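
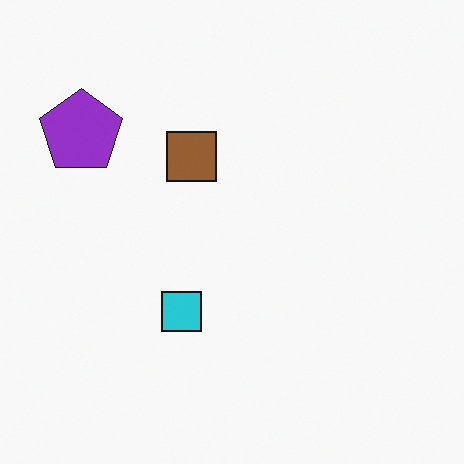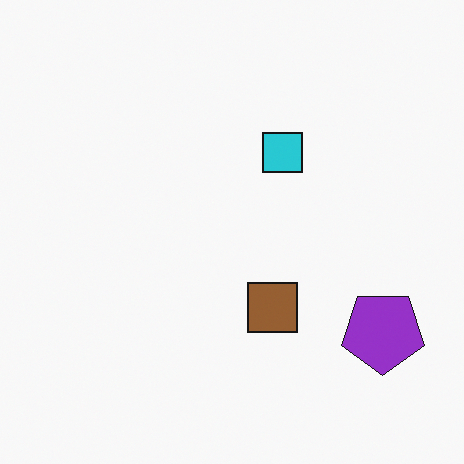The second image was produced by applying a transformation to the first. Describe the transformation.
This is the original image rotated 180°.

The purple pentagon sits in the top-left of the first image and the bottom-right of the second — consistent with a whole-image 180° rotation.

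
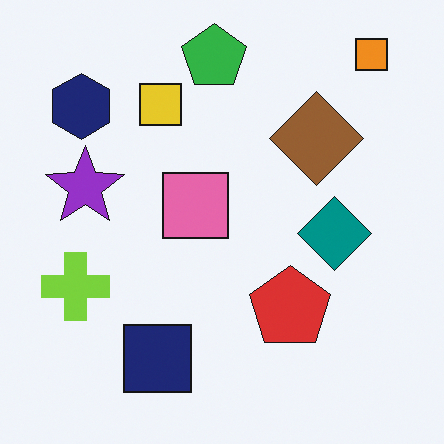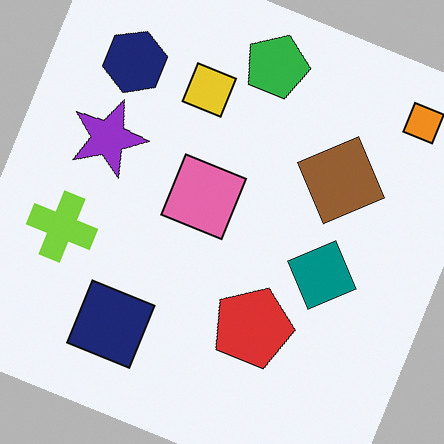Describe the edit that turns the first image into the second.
The image was rotated clockwise by a moderate amount.

Every shape is tilted by the same angle and the image corners show triangular fill wedges — a whole-image rotation by a non-right angle.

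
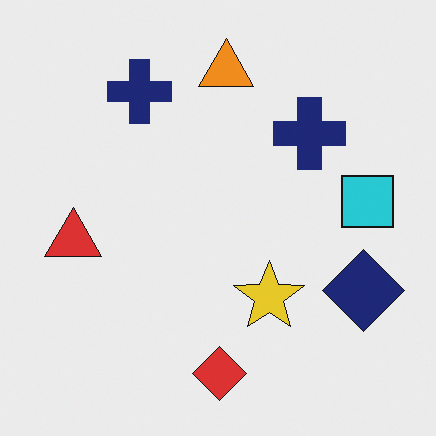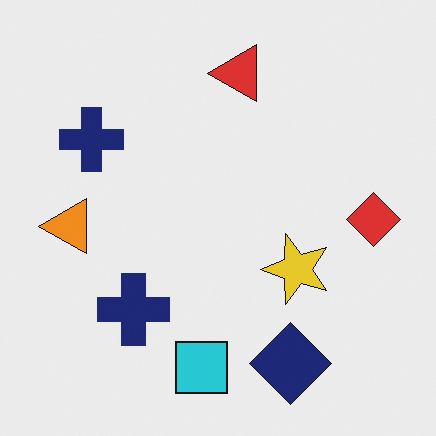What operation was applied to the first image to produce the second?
It was transposed (reflected across the top-left ↔ bottom-right diagonal).

Shapes have swapped their row and column positions — what was in the top-right is now in the bottom-left — a diagonal reflection.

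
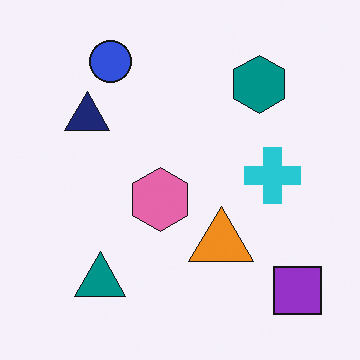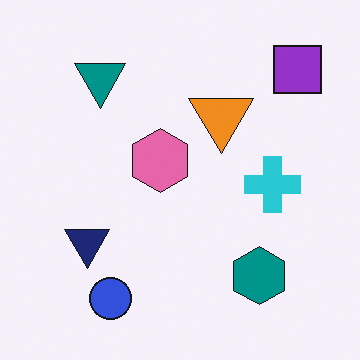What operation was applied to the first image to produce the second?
It was flipped vertically (top ↔ bottom).

The blue circle is in the top-left of the first image and the bottom-left of the second — shapes on opposite sides of the horizontal midline have swapped in a mirror flip.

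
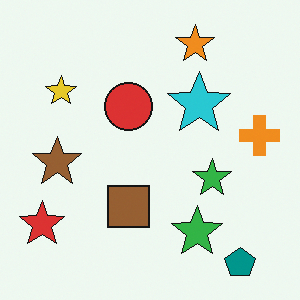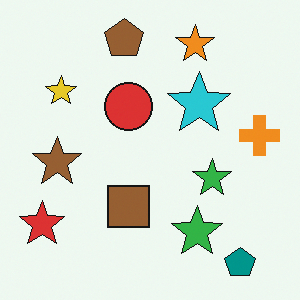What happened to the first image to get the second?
Overlaid with an additional brown pentagon.

A brown pentagon appears in the second image that is absent from the first.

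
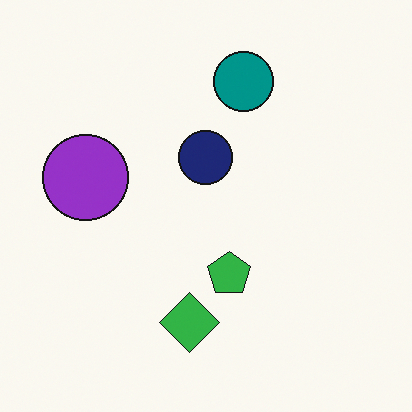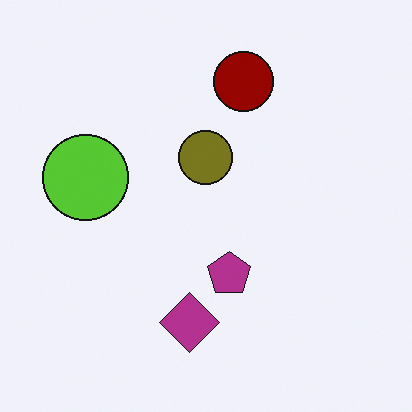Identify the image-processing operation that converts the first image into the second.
It was hue-shifted by a large amount.

Every shape's color has rotated by the same amount around the hue wheel — a uniform hue shift.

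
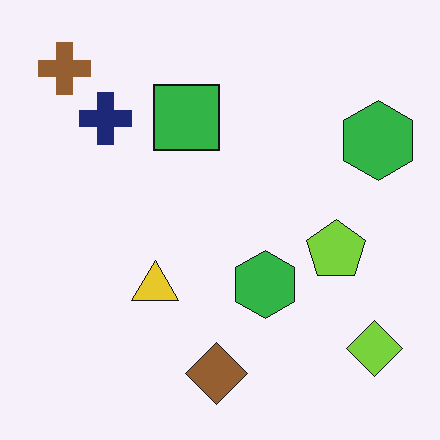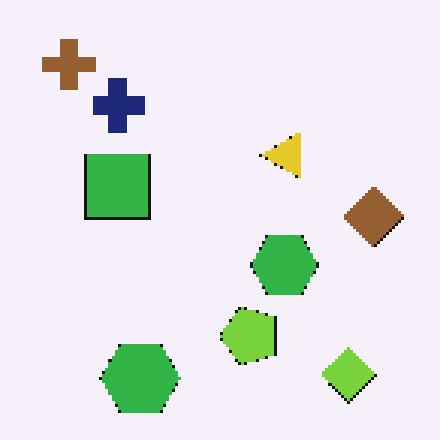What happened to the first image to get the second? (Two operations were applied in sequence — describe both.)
The second image is the first transposed (reflected across the top-left ↔ bottom-right diagonal), then lightly pixelated (a mild mosaic effect).

Shapes have swapped their row and column positions — what was in the top-right is now in the bottom-left — a diagonal reflection. Shapes are reduced to large square blocks; fine edges and outlines are lost — a downscale-then-upscale (mosaic) effect.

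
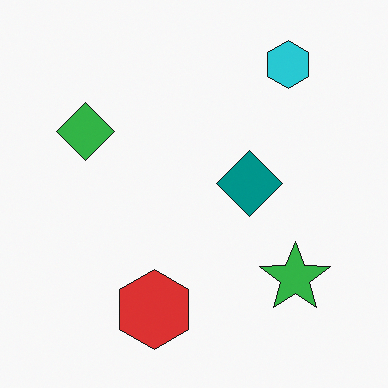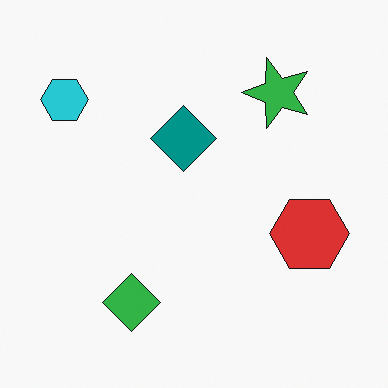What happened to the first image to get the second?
The image was rotated 90° counter-clockwise.

The cyan hexagon sits in the top-right of the first image and the top-left of the second — consistent with a whole-image 90° counter-clockwise rotation.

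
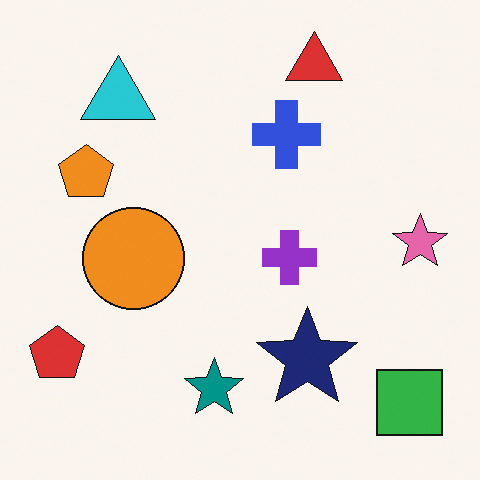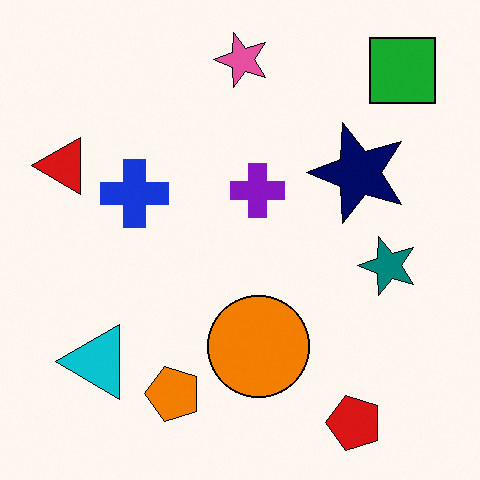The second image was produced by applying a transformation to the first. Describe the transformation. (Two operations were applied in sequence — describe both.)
The image was rotated 90° counter-clockwise, then given slightly increased contrast.

The green square sits in the bottom-right of the first image and the top-right of the second — consistent with a whole-image 90° counter-clockwise rotation. Tones are pushed away from mid-grey across the whole image — a global contrast change.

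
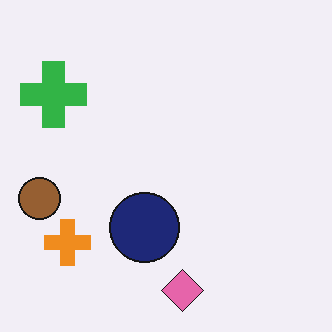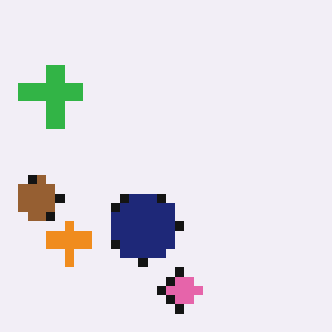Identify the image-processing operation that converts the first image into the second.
Heavily pixelated into large blocks.

Shapes are reduced to large square blocks; fine edges and outlines are lost — a downscale-then-upscale (mosaic) effect.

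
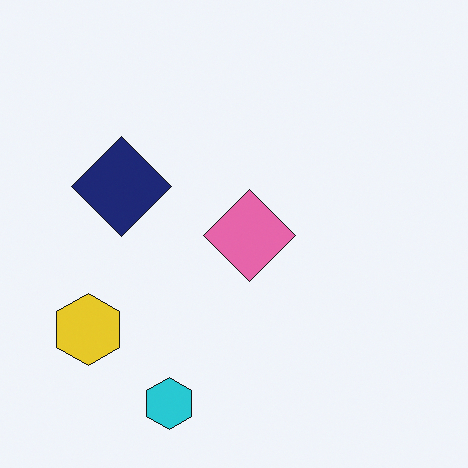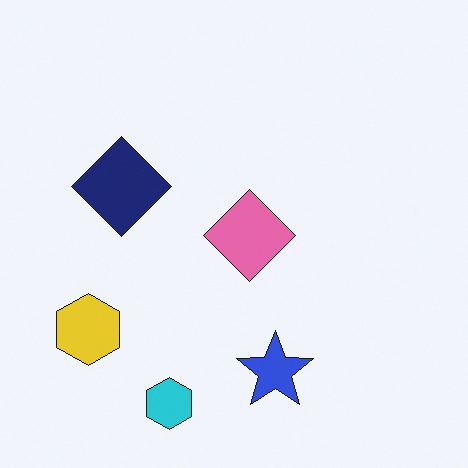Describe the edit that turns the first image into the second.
Overlaid with an additional blue star.

A blue star appears in the second image that is absent from the first.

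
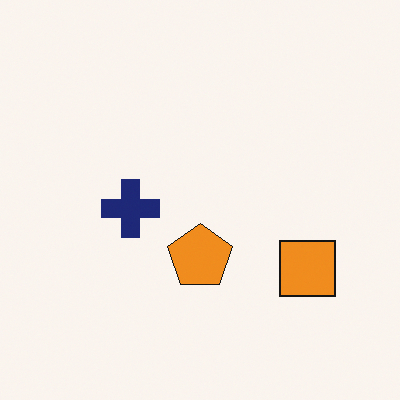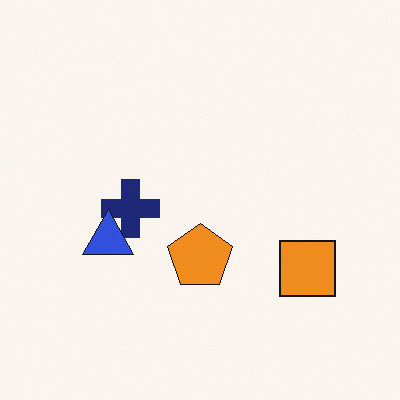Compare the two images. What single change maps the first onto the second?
The transformation is: overlaid with an additional blue triangle.

A blue triangle appears in the second image that is absent from the first.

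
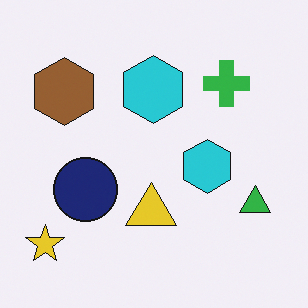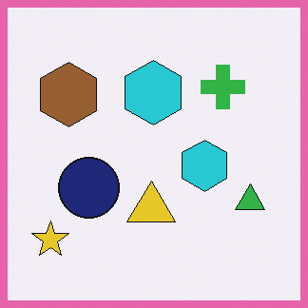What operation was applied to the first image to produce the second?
The transformation is: framed with a pink border.

A solid pink frame runs around the edge of the second image, with the content slightly shrunk inside it.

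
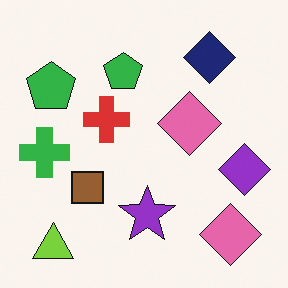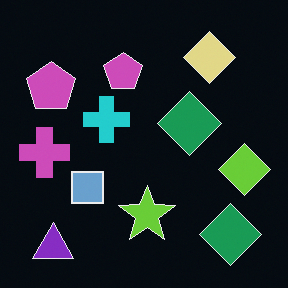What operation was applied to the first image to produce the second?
The second image is the first color-inverted (negative).

The light background has become dark and every shape's color is its complement — a photographic negative.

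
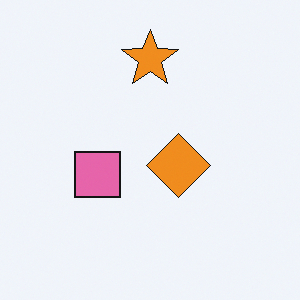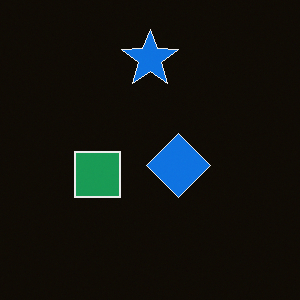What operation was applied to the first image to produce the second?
The transformation is: color-inverted (negative).

The light background has become dark and every shape's color is its complement — a photographic negative.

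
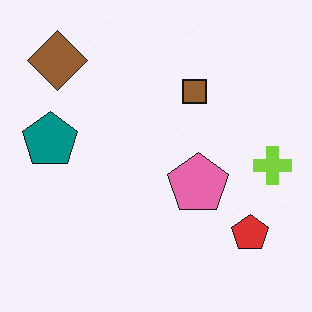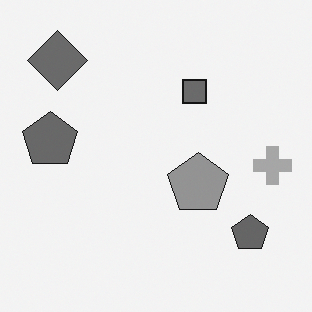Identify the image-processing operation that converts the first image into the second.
This is the original image converted to grayscale.

All color is removed — every shape is now a shade of grey.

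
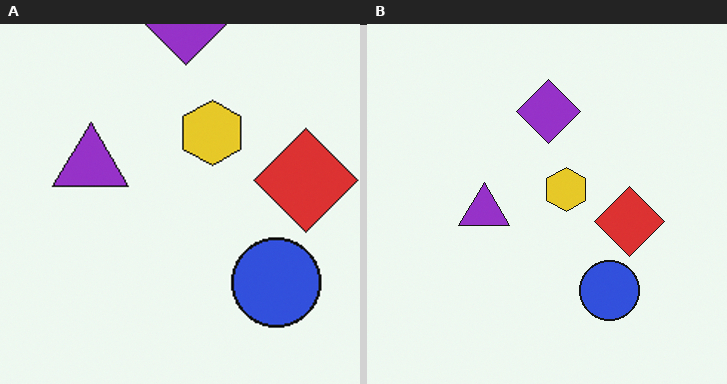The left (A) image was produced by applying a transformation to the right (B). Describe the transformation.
It was cropped slightly and scaled back up.

The visible shapes are larger and the field of view is narrower; shapes near the original edges may be partly or wholly outside the frame — a crop-and-rescale.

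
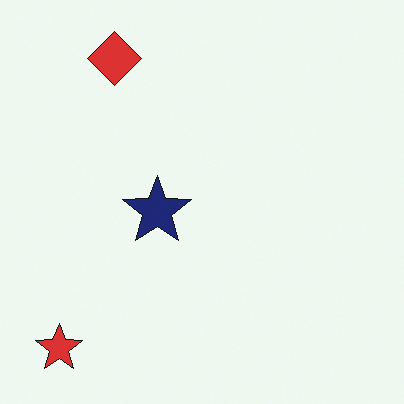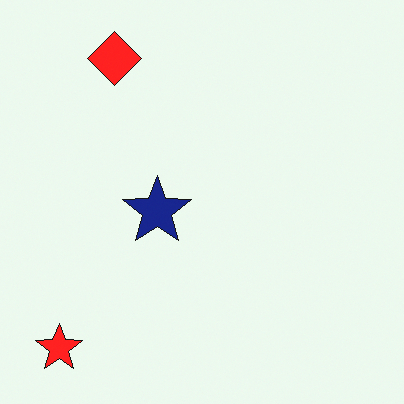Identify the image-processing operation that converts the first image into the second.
It was slightly oversaturated.

All colors are more vivid — a global saturation change.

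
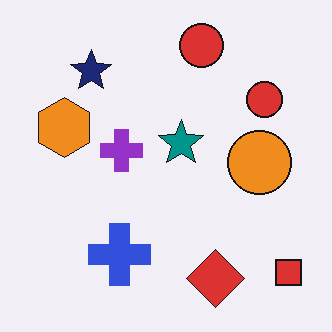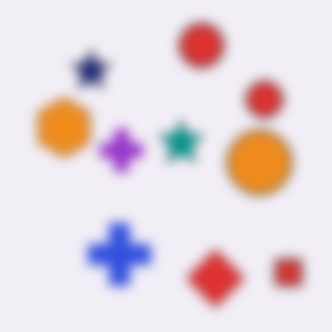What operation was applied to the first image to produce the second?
It was strongly gaussian-blurred.

Shape edges and outlines are uniformly softened across the whole image.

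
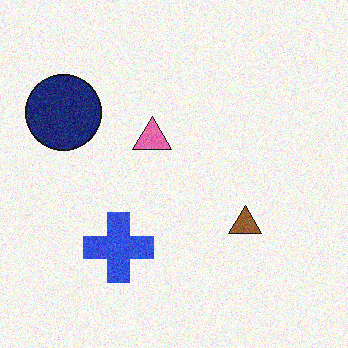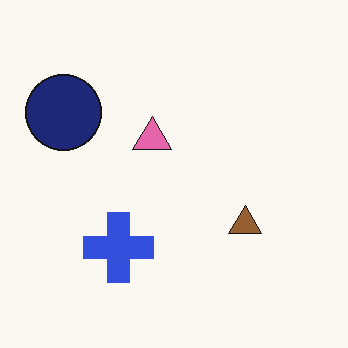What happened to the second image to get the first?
The first image is the second degraded with visible gaussian noise.

Random speckle covers the whole image, including the flat background.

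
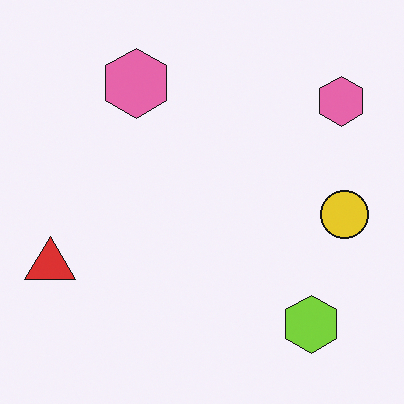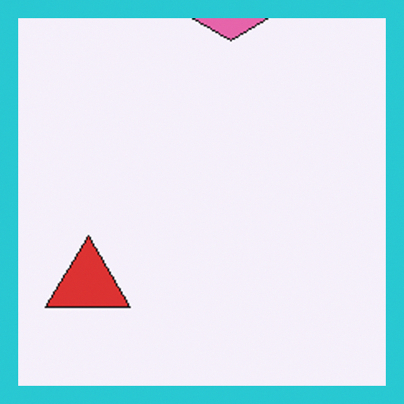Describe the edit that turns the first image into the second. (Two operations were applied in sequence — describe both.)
The second image is the first cropped tightly and scaled back up, then framed with a cyan border.

The visible shapes are larger and the field of view is narrower; shapes near the original edges may be partly or wholly outside the frame — a crop-and-rescale. A solid cyan frame runs around the edge of the second image, with the content slightly shrunk inside it.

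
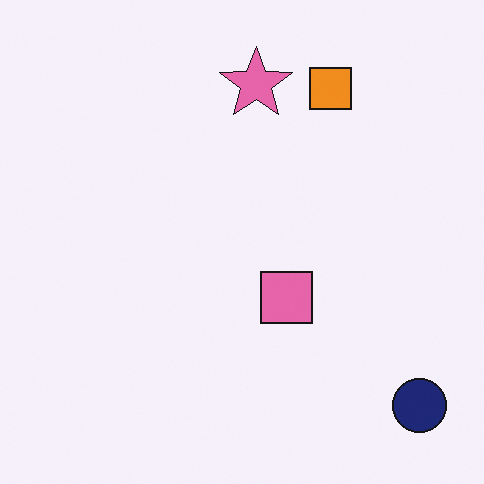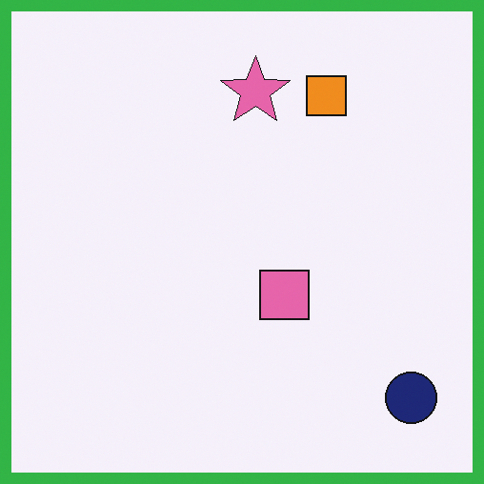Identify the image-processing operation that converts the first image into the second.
This is the original image framed with a green border.

A solid green frame runs around the edge of the second image, with the content slightly shrunk inside it.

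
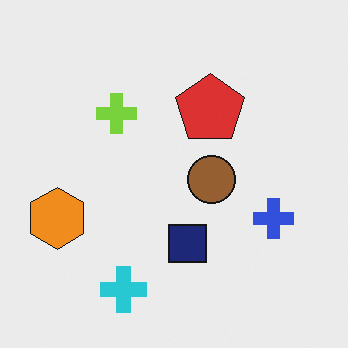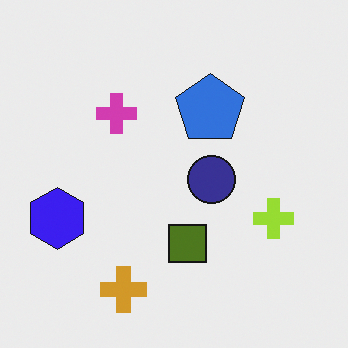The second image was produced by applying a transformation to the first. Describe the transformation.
The second image is the first hue-shifted by a large amount.

Every shape's color has rotated by the same amount around the hue wheel — a uniform hue shift.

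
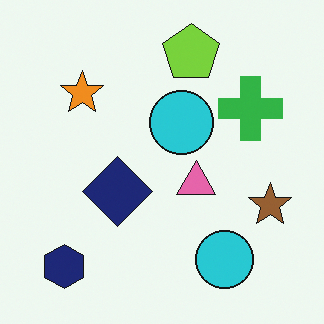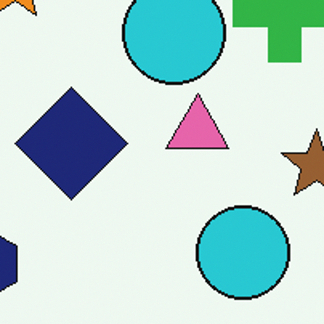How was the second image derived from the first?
This is the original image cropped to a modestly smaller region and rescaled.

The visible shapes are larger and the field of view is narrower; shapes near the original edges may be partly or wholly outside the frame — a crop-and-rescale.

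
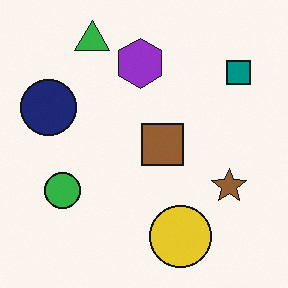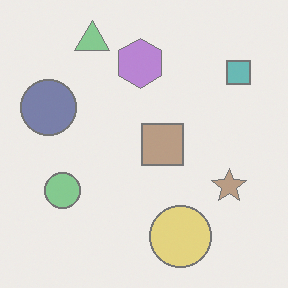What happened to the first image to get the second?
This is the original image given much lower contrast.

Tones are pushed toward mid-grey across the whole image — a global contrast change.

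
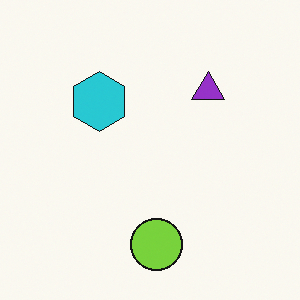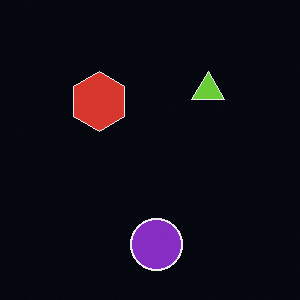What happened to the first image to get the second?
The image was color-inverted (negative).

The light background has become dark and every shape's color is its complement — a photographic negative.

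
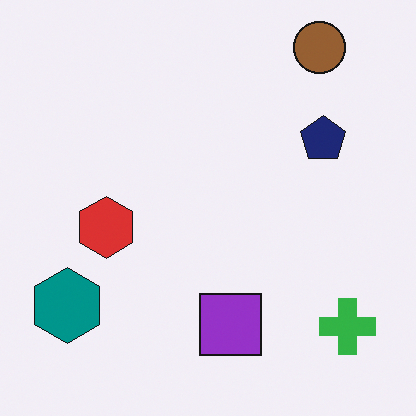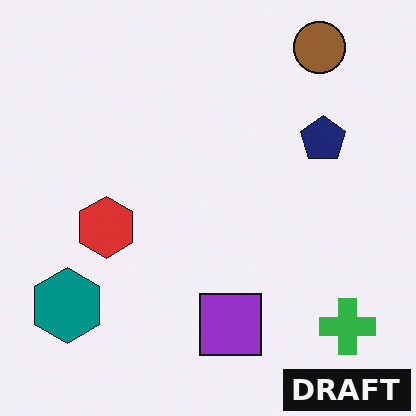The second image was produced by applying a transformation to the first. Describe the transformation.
The image was watermarked with the text "DRAFT" in the lower-right corner.

A dark label reading "DRAFT" appears in the lower-right corner.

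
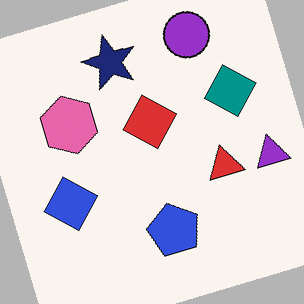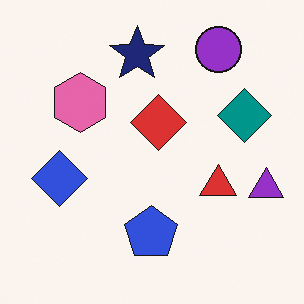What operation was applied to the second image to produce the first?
Rotated counter-clockwise by a clearly visible amount.

Every shape is tilted by the same angle and the image corners show triangular fill wedges — a whole-image rotation by a non-right angle.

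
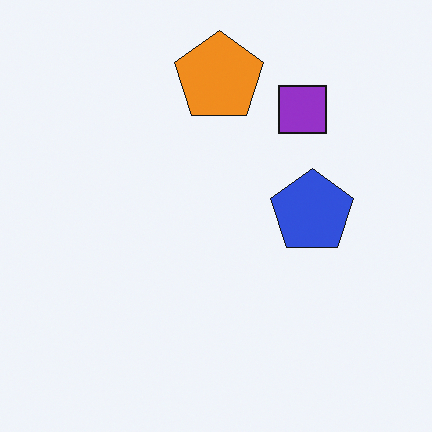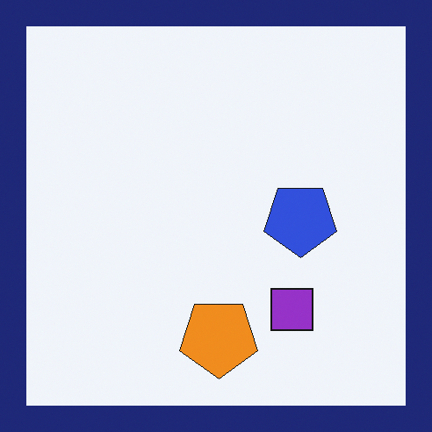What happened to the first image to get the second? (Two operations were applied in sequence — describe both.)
The image was flipped vertically (top ↔ bottom), then framed with a navy border.

The orange pentagon is in the top of the first image and the bottom of the second — shapes on opposite sides of the horizontal midline have swapped in a mirror flip. A solid navy frame runs around the edge of the second image, with the content slightly shrunk inside it.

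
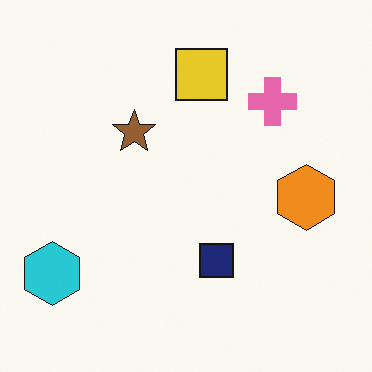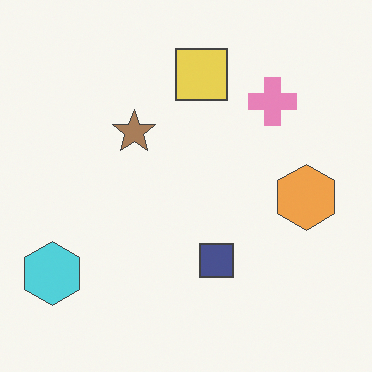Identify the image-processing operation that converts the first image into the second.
It was given slightly reduced contrast.

Tones are pushed toward mid-grey across the whole image — a global contrast change.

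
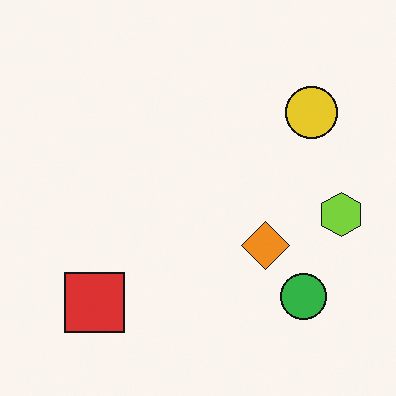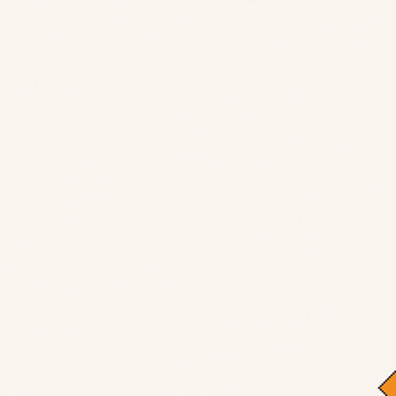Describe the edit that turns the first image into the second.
The second image is the first cropped to a noticeably smaller region and rescaled.

The visible shapes are larger and the field of view is narrower; shapes near the original edges may be partly or wholly outside the frame — a crop-and-rescale.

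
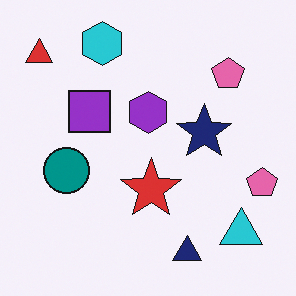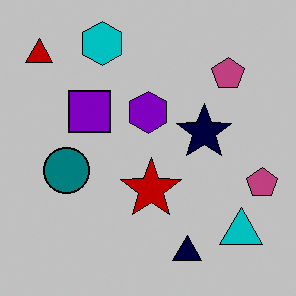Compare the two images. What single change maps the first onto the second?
The second image is the first heavily posterized to just a handful of flat colors.

Each flat color has snapped to a coarser quantized level — most visibly, the near-white background has dropped to a flat grey.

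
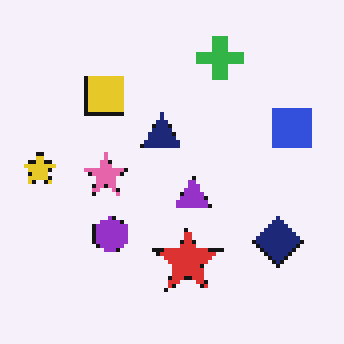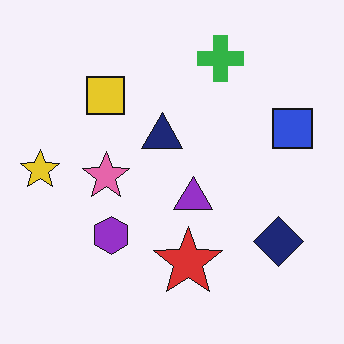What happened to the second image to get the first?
The image was lightly pixelated (a mild mosaic effect).

Shapes are reduced to large square blocks; fine edges and outlines are lost — a downscale-then-upscale (mosaic) effect.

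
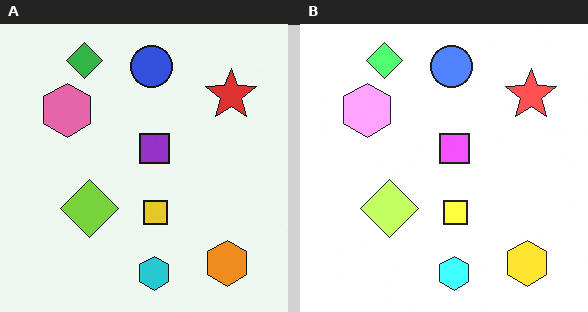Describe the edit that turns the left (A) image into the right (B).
This is the original image substantially brightened.

Every pixel — background and shapes alike — is uniformly brightened.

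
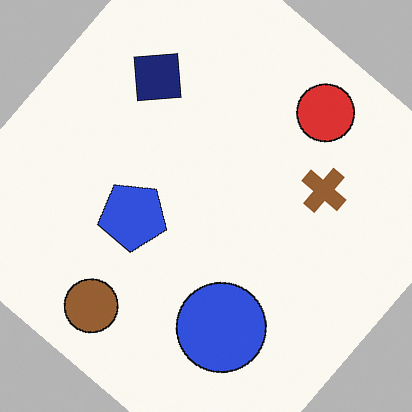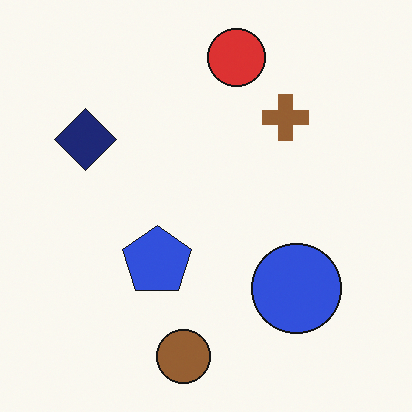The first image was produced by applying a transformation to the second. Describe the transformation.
This is the original image rotated clockwise by a large amount — several tens of degrees.

Every shape is tilted by the same angle and the image corners show triangular fill wedges — a whole-image rotation by a non-right angle.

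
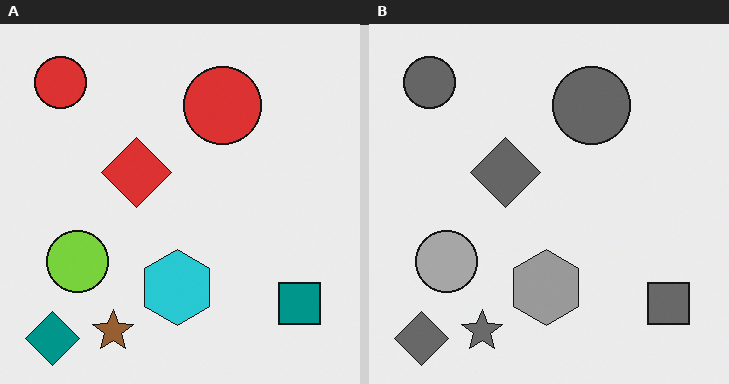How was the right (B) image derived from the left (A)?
The image was converted to grayscale.

All color is removed — every shape is now a shade of grey.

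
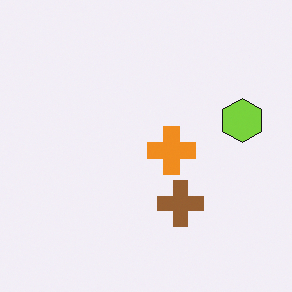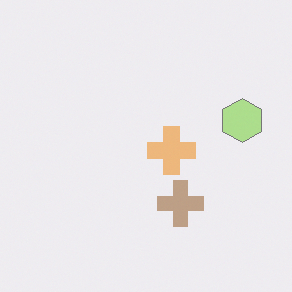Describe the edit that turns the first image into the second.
The image was washed out (contrast reduced).

Tones are pushed toward mid-grey across the whole image — a global contrast change.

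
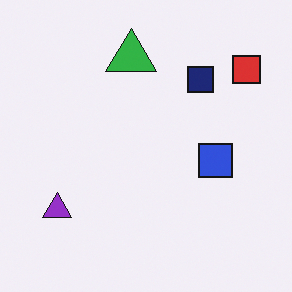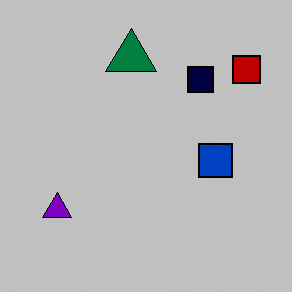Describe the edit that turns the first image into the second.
This is the original image heavily posterized to just a handful of flat colors.

Each flat color has snapped to a coarser quantized level — most visibly, the near-white background has dropped to a flat grey.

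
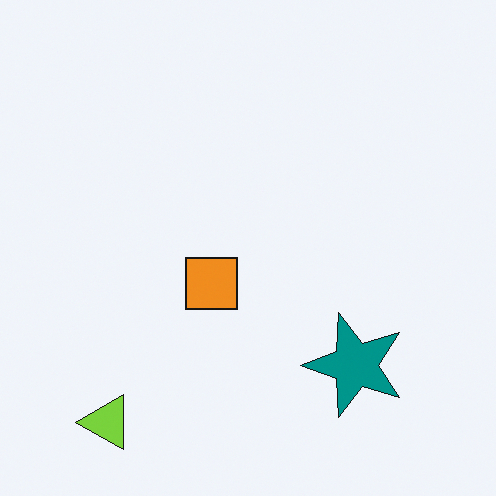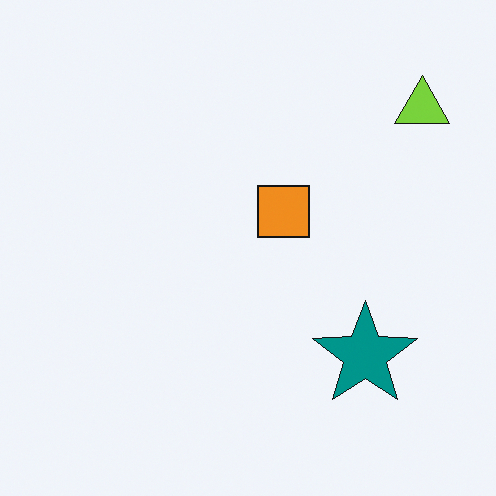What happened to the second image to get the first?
The first image is the second transposed (reflected across the top-left ↔ bottom-right diagonal).

Shapes have swapped their row and column positions — what was in the top-right is now in the bottom-left — a diagonal reflection.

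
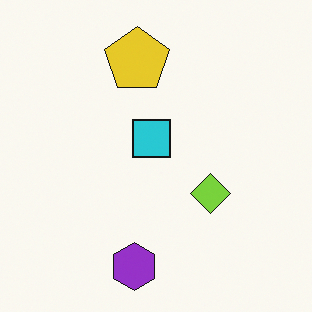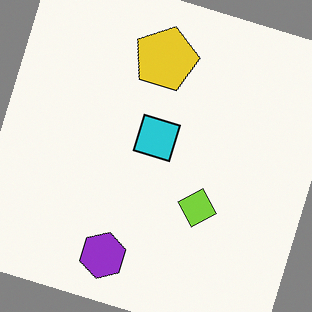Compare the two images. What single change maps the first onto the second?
This is the original image rotated clockwise by a clearly visible amount.

Every shape is tilted by the same angle and the image corners show triangular fill wedges — a whole-image rotation by a non-right angle.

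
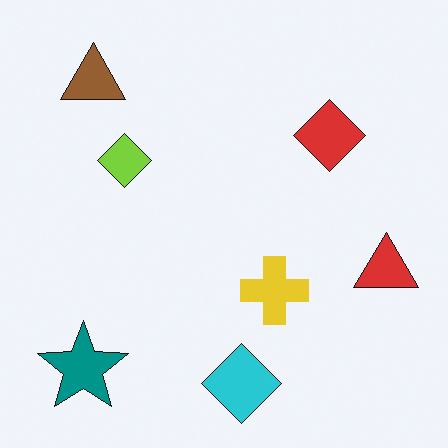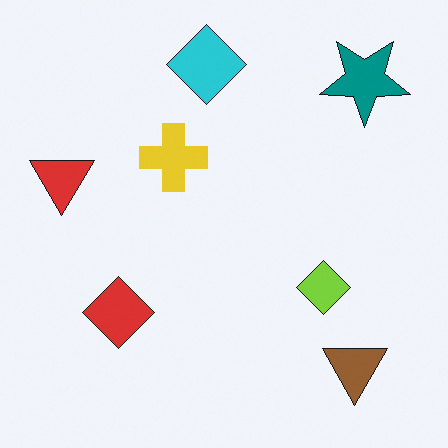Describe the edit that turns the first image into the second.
The image was rotated 180°.

The teal star sits in the bottom-left of the first image and the top-right of the second — consistent with a whole-image 180° rotation.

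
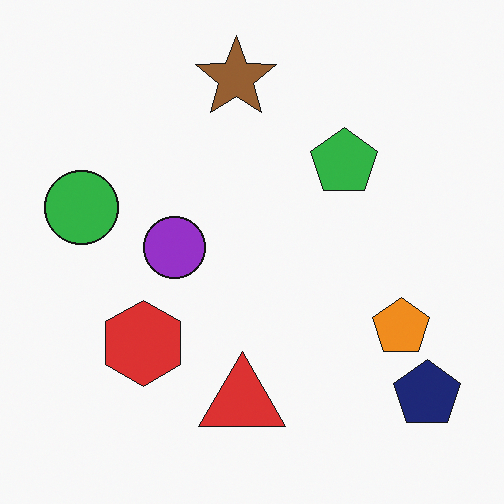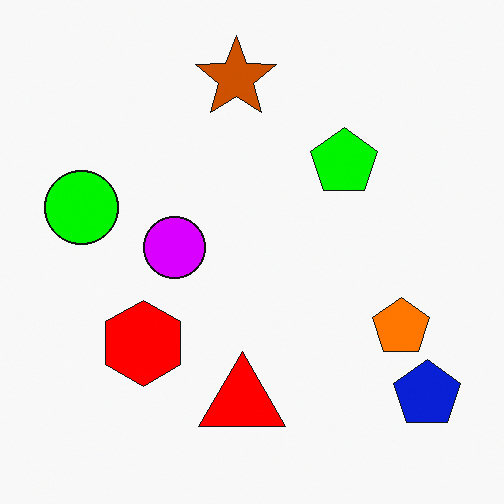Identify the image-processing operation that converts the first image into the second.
The second image is the first heavily oversaturated.

All colors are more vivid — a global saturation change.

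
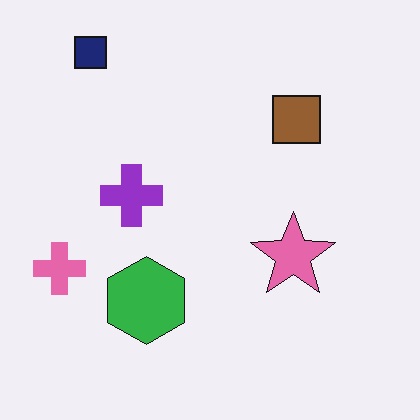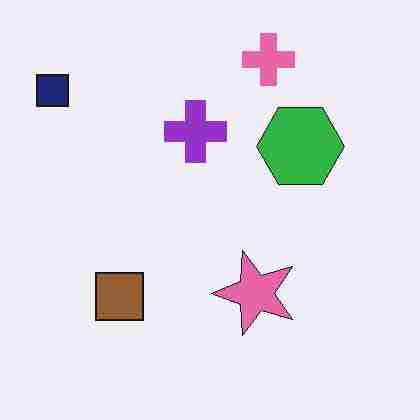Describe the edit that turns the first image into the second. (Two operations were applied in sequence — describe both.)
This is the original image heavily JPEG-compressed with obvious blocking artifacts, then transposed (reflected across the top-left ↔ bottom-right diagonal).

Blocky 8×8 compression artifacts appear around shape edges and the flat background shows ringing — characteristic JPEG degradation. Shapes have swapped their row and column positions — what was in the top-right is now in the bottom-left — a diagonal reflection.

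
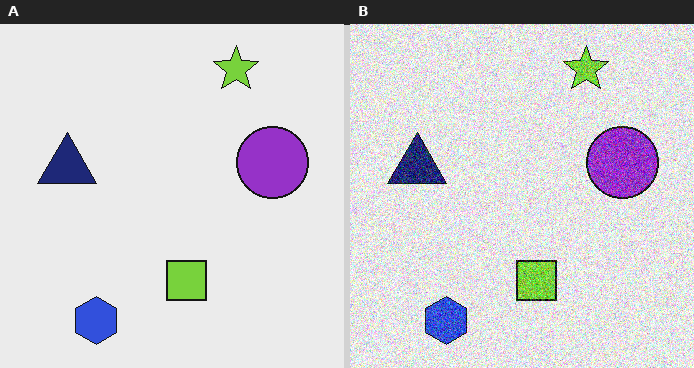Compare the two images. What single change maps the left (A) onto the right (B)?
The image was degraded with a thick layer of grain.

Random speckle covers the whole image, including the flat background.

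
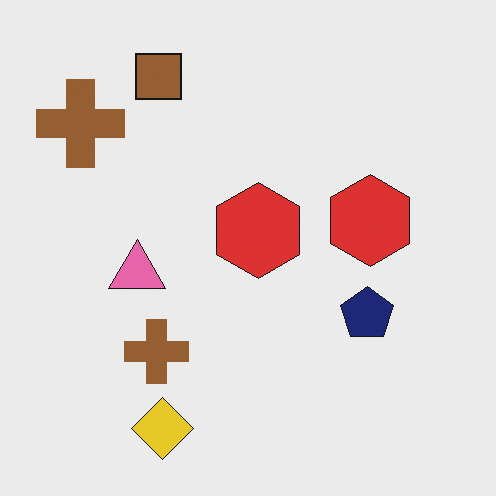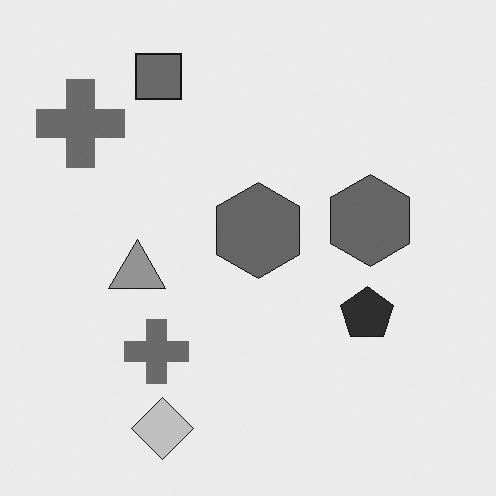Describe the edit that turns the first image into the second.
The second image is the first converted to grayscale.

All color is removed — every shape is now a shade of grey.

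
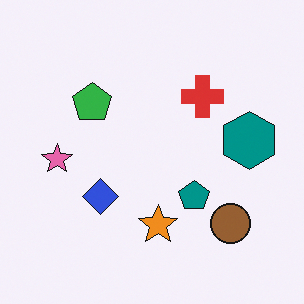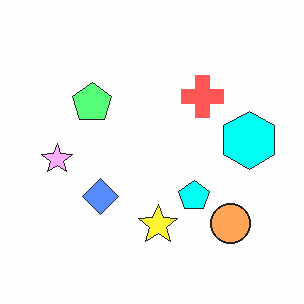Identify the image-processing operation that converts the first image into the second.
The transformation is: brightened a lot.

Every pixel — background and shapes alike — is uniformly brightened.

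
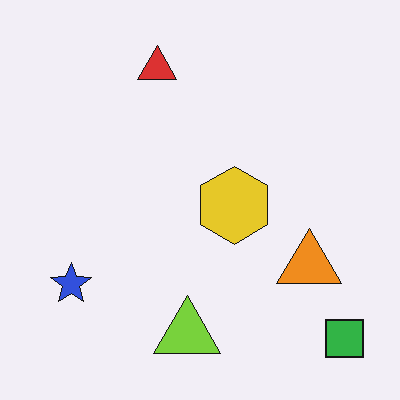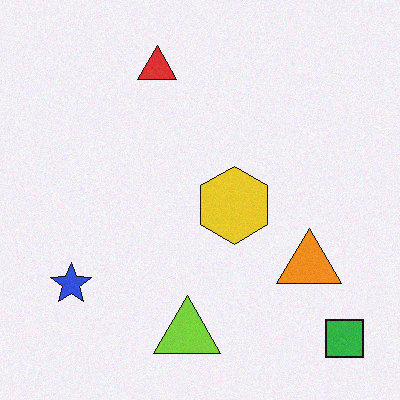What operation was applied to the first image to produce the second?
It was degraded with subtle gaussian noise.

Random speckle covers the whole image, including the flat background.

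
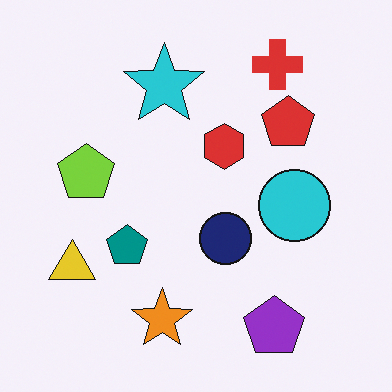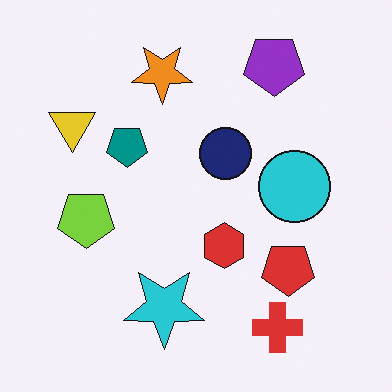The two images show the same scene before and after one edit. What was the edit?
The transformation is: flipped vertically (top ↔ bottom).

The red cross is in the top-right of the first image and the bottom-right of the second — shapes on opposite sides of the horizontal midline have swapped in a mirror flip.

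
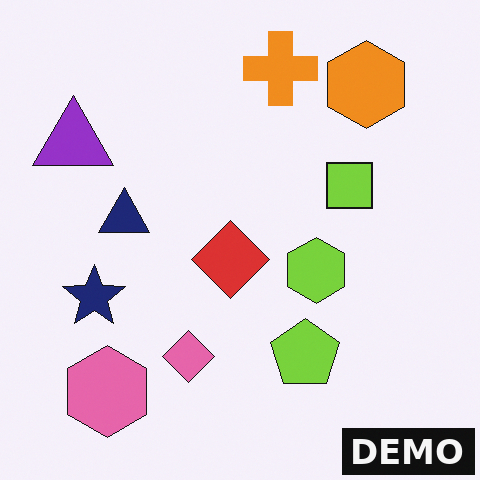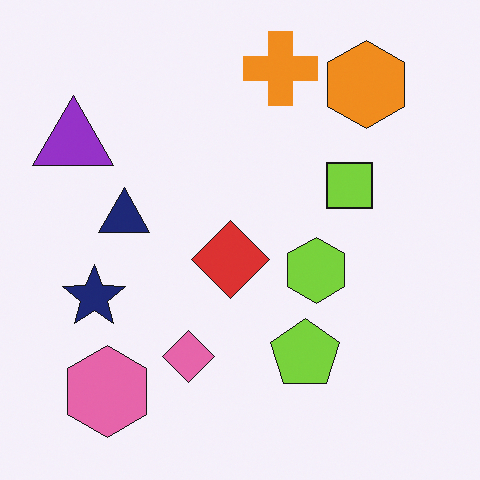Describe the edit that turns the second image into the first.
Watermarked with the text "DEMO" in the lower-right corner.

A dark label reading "DEMO" appears in the lower-right corner.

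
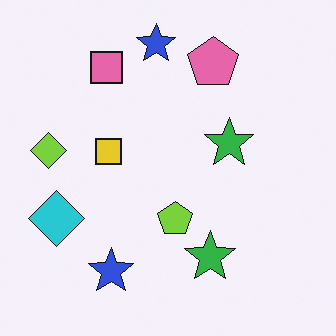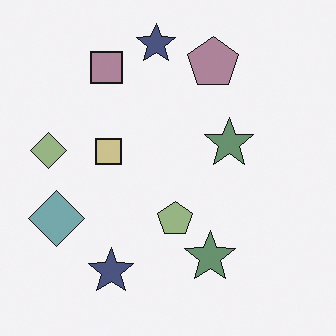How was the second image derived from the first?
This is the original image heavily desaturated.

All colors are more muted and greyish — a global saturation change.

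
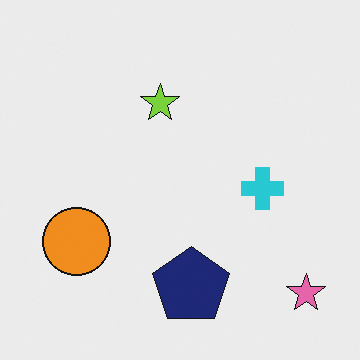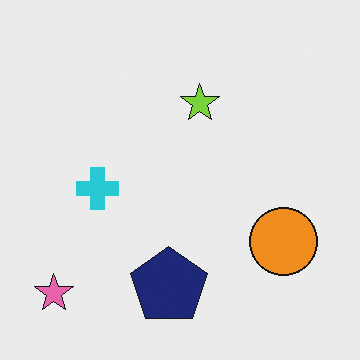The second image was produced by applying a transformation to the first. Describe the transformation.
It was flipped horizontally (left ↔ right).

The pink star is in the bottom-right of the first image and the bottom-left of the second — shapes on opposite sides of the vertical midline have swapped in a mirror flip.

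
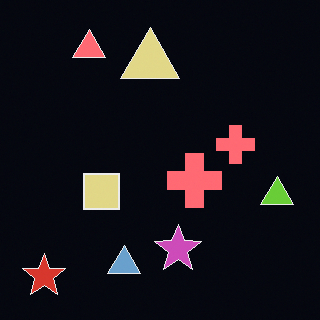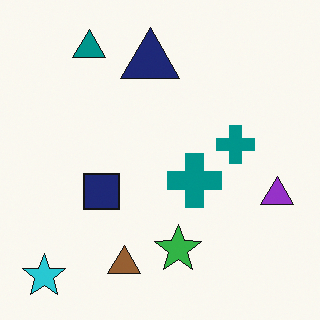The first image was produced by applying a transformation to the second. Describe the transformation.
The image was color-inverted (negative).

The light background has become dark and every shape's color is its complement — a photographic negative.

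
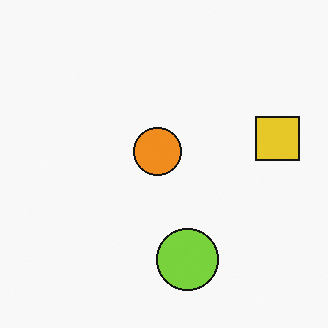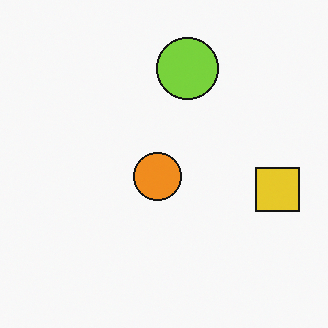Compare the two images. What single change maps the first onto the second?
This is the original image flipped vertically (top ↔ bottom).

The lime circle is in the bottom of the first image and the top of the second — shapes on opposite sides of the horizontal midline have swapped in a mirror flip.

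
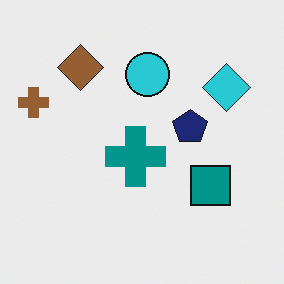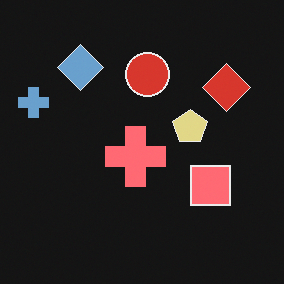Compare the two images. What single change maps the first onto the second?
The image was color-inverted (negative).

The light background has become dark and every shape's color is its complement — a photographic negative.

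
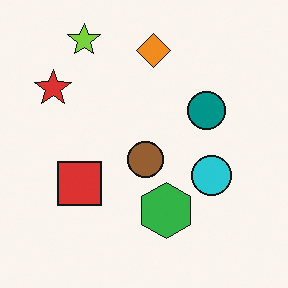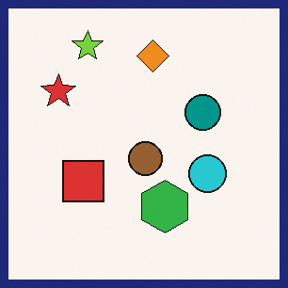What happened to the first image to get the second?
Framed with a navy border.

A solid navy frame runs around the edge of the second image, with the content slightly shrunk inside it.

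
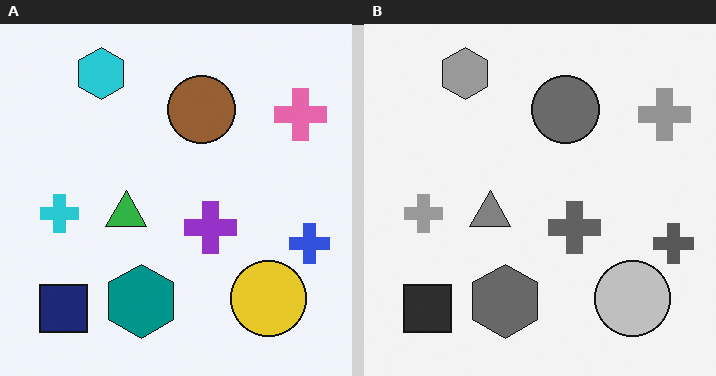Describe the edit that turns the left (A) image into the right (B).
Converted to grayscale.

All color is removed — every shape is now a shade of grey.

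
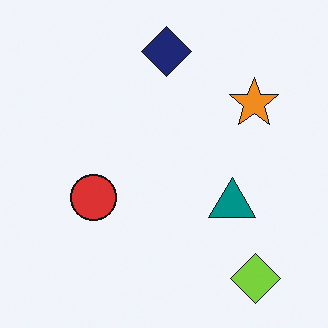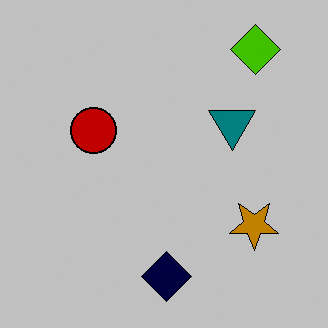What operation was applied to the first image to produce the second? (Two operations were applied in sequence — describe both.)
It was flipped vertically (top ↔ bottom), then heavily posterized to just a handful of flat colors.

The lime diamond is in the bottom-right of the first image and the top-right of the second — shapes on opposite sides of the horizontal midline have swapped in a mirror flip. Each flat color has snapped to a coarser quantized level — most visibly, the near-white background has dropped to a flat grey.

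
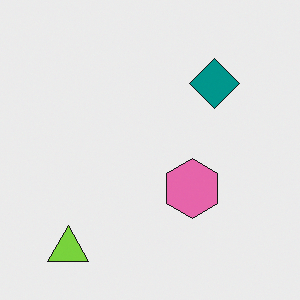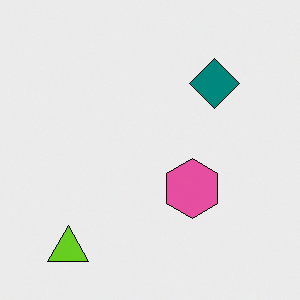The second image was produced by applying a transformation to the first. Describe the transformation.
This is the original image given slightly increased contrast.

Tones are pushed away from mid-grey across the whole image — a global contrast change.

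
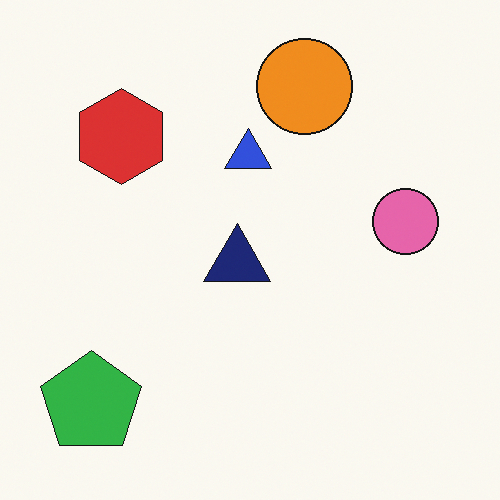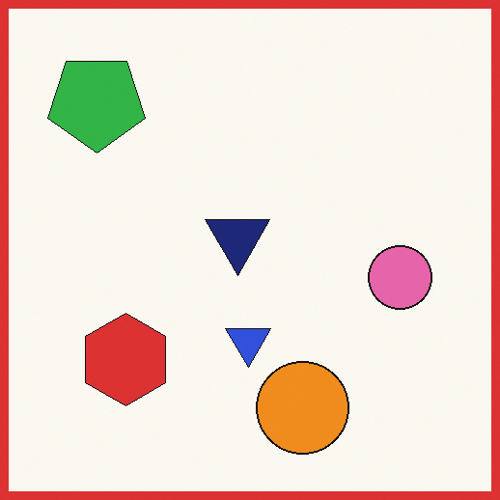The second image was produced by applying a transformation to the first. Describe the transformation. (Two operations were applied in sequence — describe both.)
This is the original image flipped vertically (top ↔ bottom), then framed with a red border.

The orange circle is in the top of the first image and the bottom of the second — shapes on opposite sides of the horizontal midline have swapped in a mirror flip. A solid red frame runs around the edge of the second image, with the content slightly shrunk inside it.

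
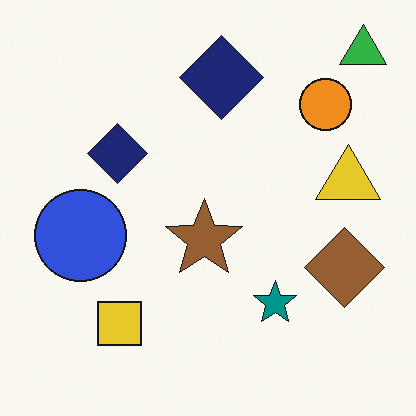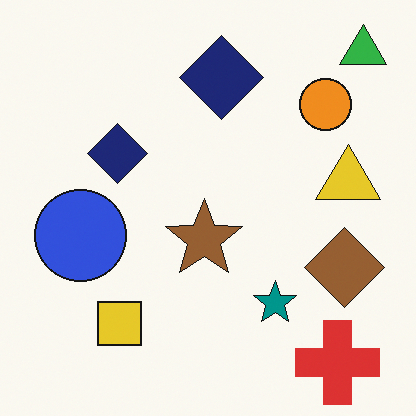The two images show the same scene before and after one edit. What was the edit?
It was overlaid with an additional red cross.

A red cross appears in the second image that is absent from the first.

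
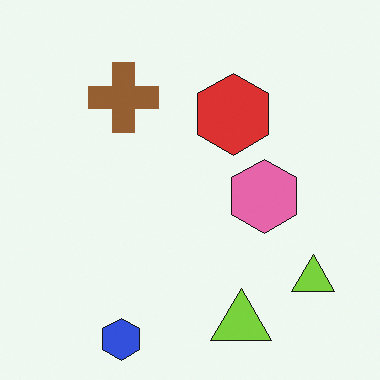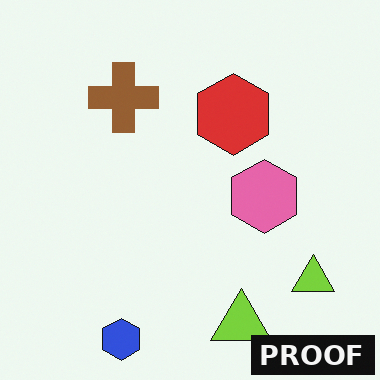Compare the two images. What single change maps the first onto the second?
The second image is the first watermarked with the text "PROOF" in the lower-right corner.

A dark label reading "PROOF" appears in the lower-right corner.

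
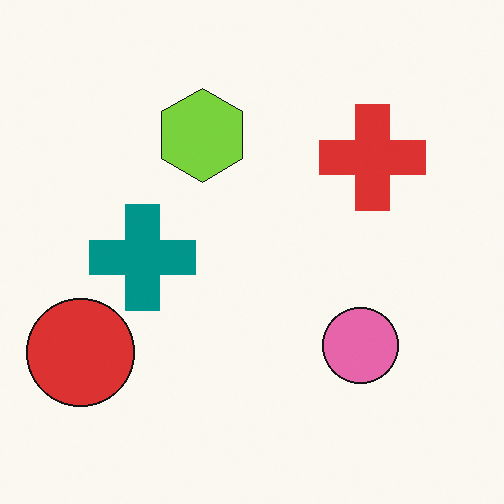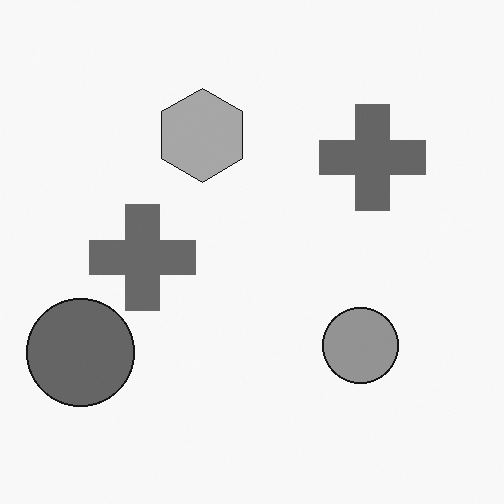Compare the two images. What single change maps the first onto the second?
The image was converted to grayscale.

All color is removed — every shape is now a shade of grey.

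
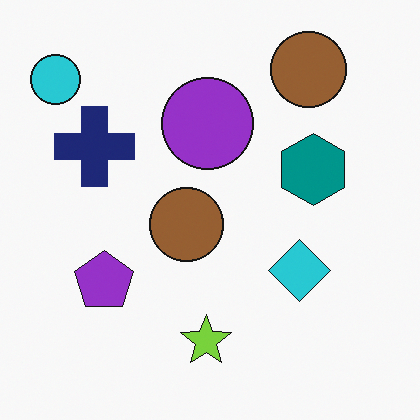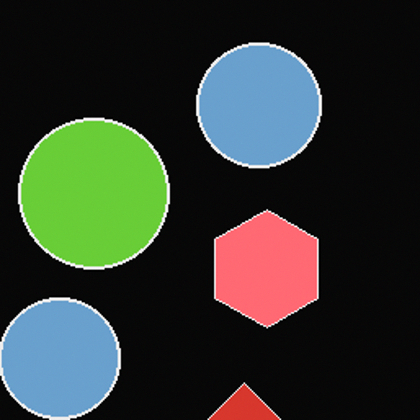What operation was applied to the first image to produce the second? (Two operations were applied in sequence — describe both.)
The second image is the first cropped to a noticeably smaller region and rescaled, then color-inverted (negative).

The visible shapes are larger and the field of view is narrower; shapes near the original edges may be partly or wholly outside the frame — a crop-and-rescale. The light background has become dark and every shape's color is its complement — a photographic negative.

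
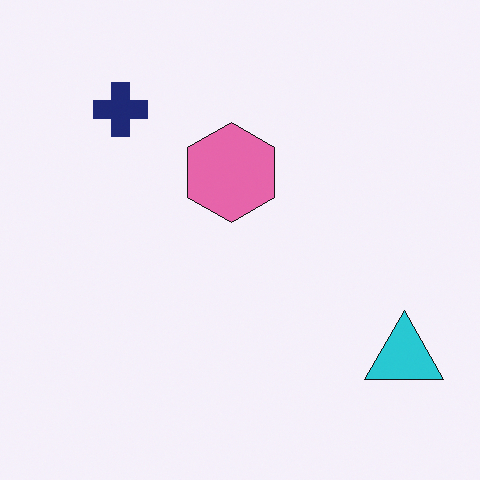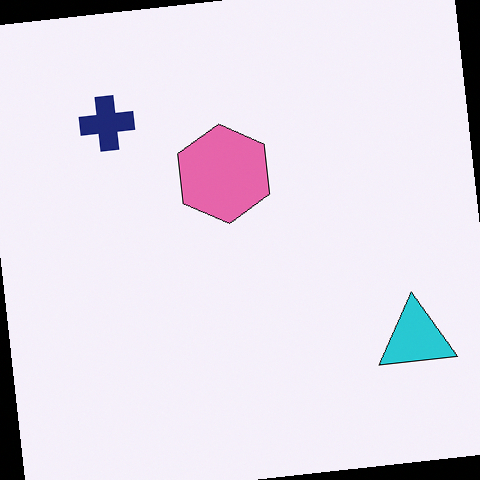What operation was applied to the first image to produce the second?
The transformation is: rotated counter-clockwise by a slight angle.

Every shape is tilted by the same angle and the image corners show triangular fill wedges — a whole-image rotation by a non-right angle.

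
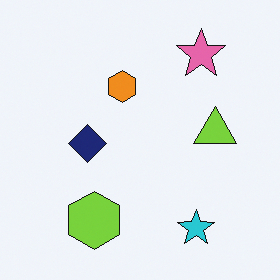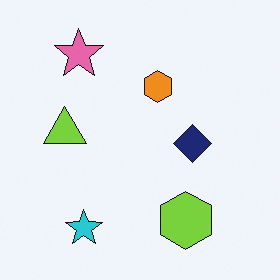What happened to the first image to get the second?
This is the original image flipped horizontally (left ↔ right).

The lime triangle is in the right of the first image and the left of the second — shapes on opposite sides of the vertical midline have swapped in a mirror flip.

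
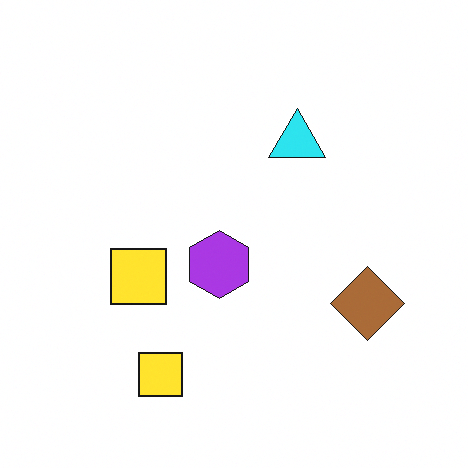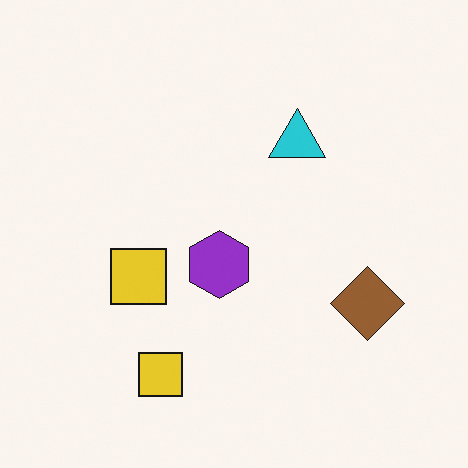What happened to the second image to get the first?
The transformation is: slightly brightened.

Every pixel — background and shapes alike — is uniformly brightened.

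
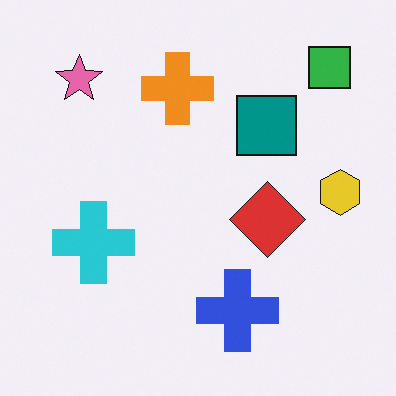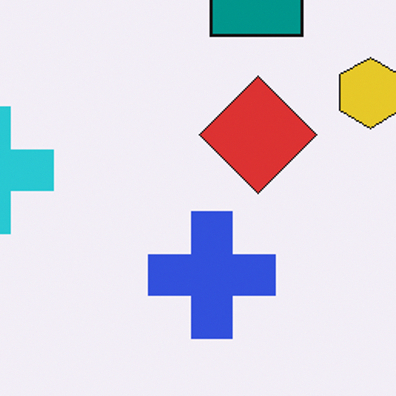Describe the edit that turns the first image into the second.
It was cropped slightly and scaled back up.

The visible shapes are larger and the field of view is narrower; shapes near the original edges may be partly or wholly outside the frame — a crop-and-rescale.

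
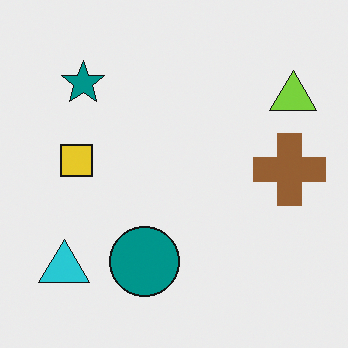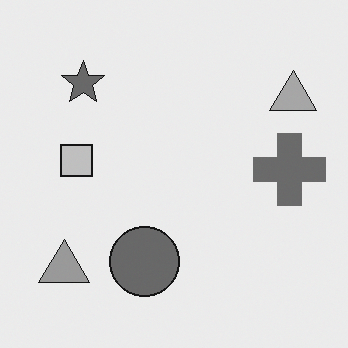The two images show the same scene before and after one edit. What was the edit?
The image was converted to grayscale.

All color is removed — every shape is now a shade of grey.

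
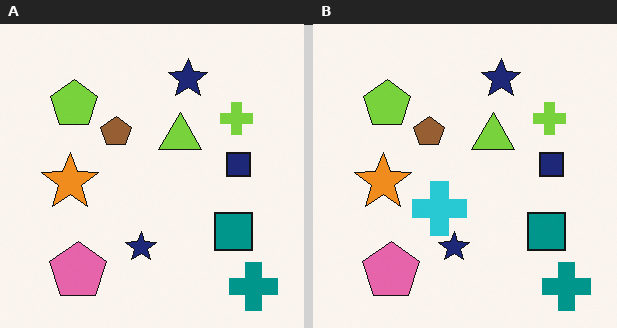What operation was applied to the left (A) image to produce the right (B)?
The right (B) image is the left (A) overlaid with an additional cyan cross.

A cyan cross appears in the right (B) image that is absent from the left (A).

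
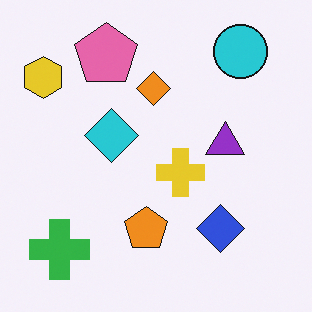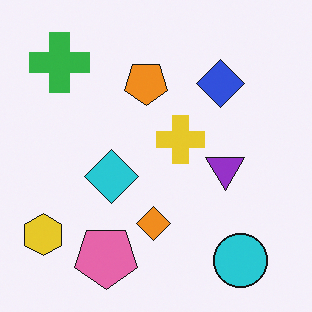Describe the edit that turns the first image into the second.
Flipped vertically (top ↔ bottom).

The cyan circle is in the top-right of the first image and the bottom-right of the second — shapes on opposite sides of the horizontal midline have swapped in a mirror flip.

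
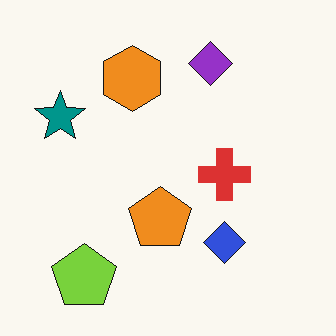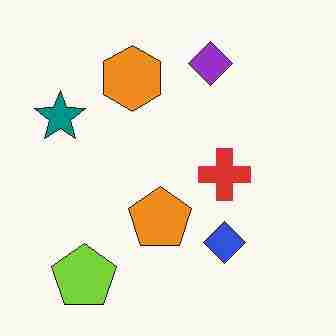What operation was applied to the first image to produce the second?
The transformation is: heavily JPEG-compressed with obvious blocking artifacts.

Blocky 8×8 compression artifacts appear around shape edges and the flat background shows ringing — characteristic JPEG degradation.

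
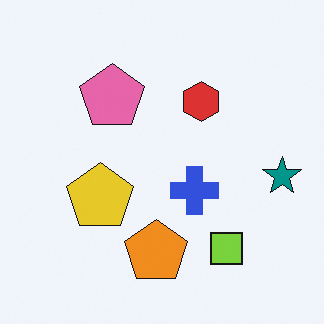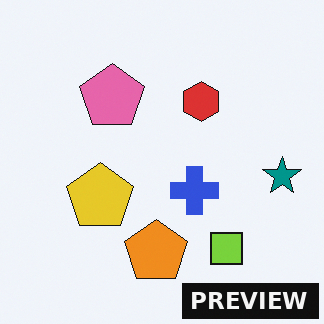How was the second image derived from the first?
The second image is the first watermarked with the text "PREVIEW" in the lower-right corner.

A dark label reading "PREVIEW" appears in the lower-right corner.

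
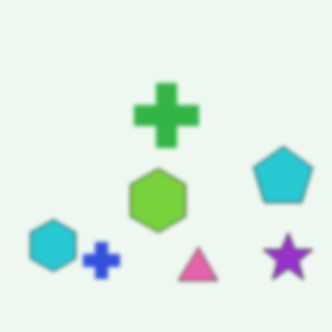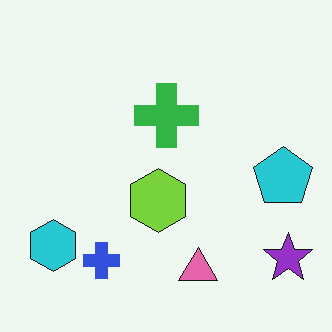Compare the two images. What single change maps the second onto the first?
This is the original image lightly blurred.

Shape edges and outlines are uniformly softened across the whole image.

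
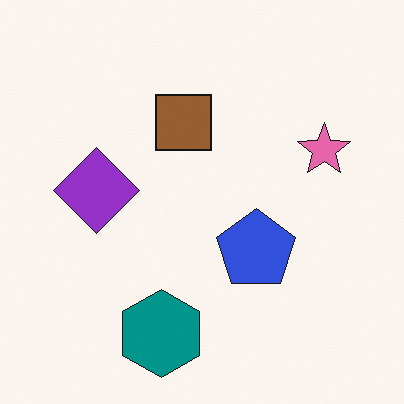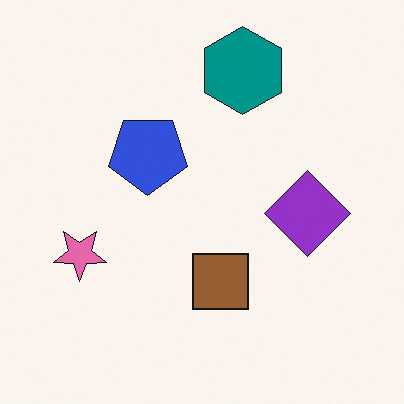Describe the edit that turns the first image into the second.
The second image is the first rotated 180°.

The teal hexagon sits in the bottom of the first image and the top of the second — consistent with a whole-image 180° rotation.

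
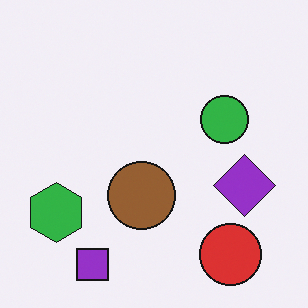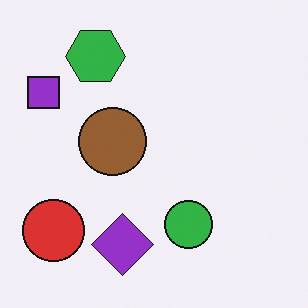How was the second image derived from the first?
It was rotated 90° clockwise.

The purple square sits in the bottom-left of the first image and the top-left of the second — consistent with a whole-image 90° clockwise rotation.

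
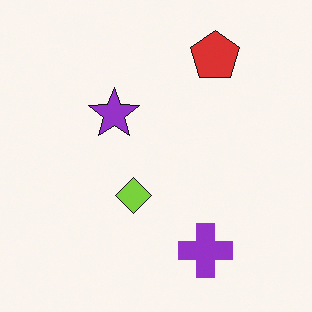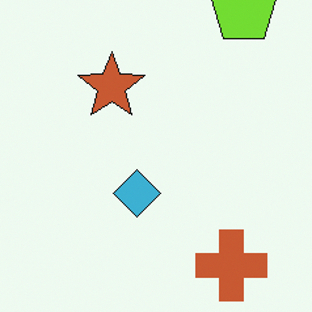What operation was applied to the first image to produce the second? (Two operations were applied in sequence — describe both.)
The image was hue-shifted through roughly a third of the color wheel, then cropped to a modestly smaller region and rescaled.

Every shape's color has rotated by the same amount around the hue wheel — a uniform hue shift. The visible shapes are larger and the field of view is narrower; shapes near the original edges may be partly or wholly outside the frame — a crop-and-rescale.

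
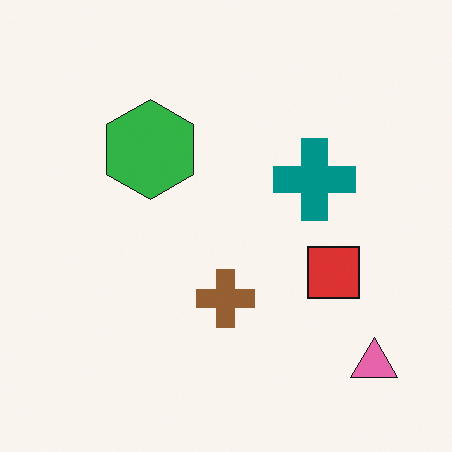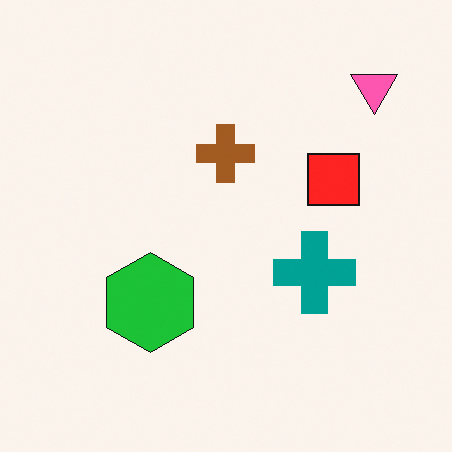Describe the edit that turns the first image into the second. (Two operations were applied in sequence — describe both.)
The transformation is: flipped vertically (top ↔ bottom), then slightly oversaturated.

The pink triangle is in the bottom-right of the first image and the top-right of the second — shapes on opposite sides of the horizontal midline have swapped in a mirror flip. All colors are more vivid — a global saturation change.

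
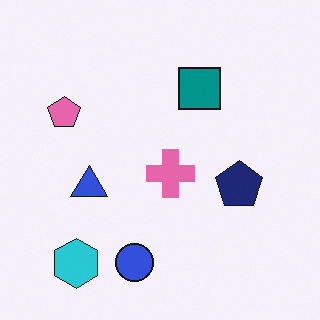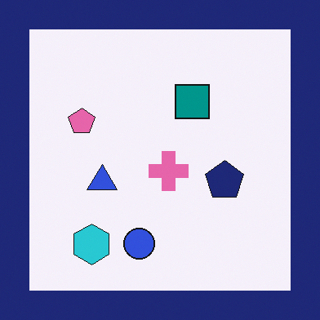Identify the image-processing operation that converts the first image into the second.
This is the original image framed with a navy border.

A solid navy frame runs around the edge of the second image, with the content slightly shrunk inside it.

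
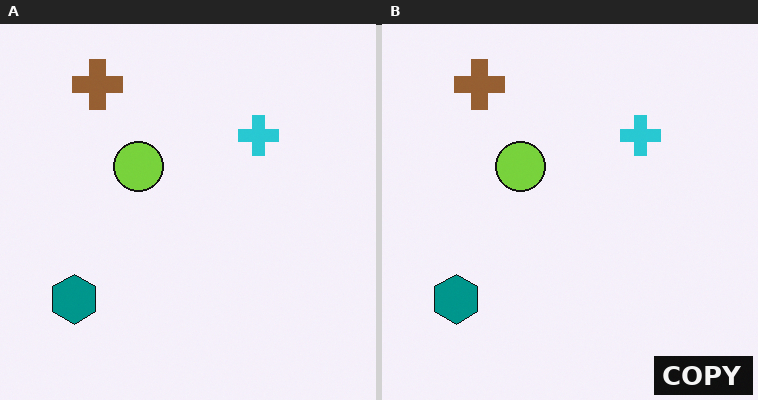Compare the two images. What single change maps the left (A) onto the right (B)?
The transformation is: watermarked with the text "COPY" in the lower-right corner.

A dark label reading "COPY" appears in the lower-right corner.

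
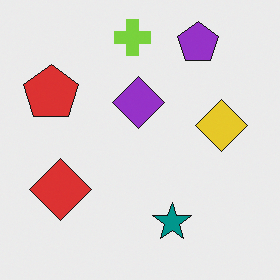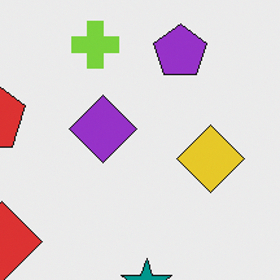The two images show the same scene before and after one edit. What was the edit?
The image was cropped slightly and scaled back up.

The visible shapes are larger and the field of view is narrower; shapes near the original edges may be partly or wholly outside the frame — a crop-and-rescale.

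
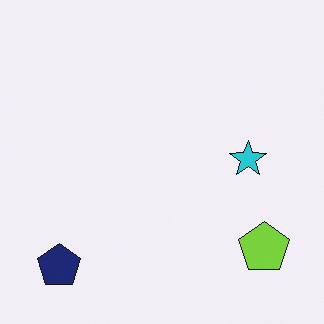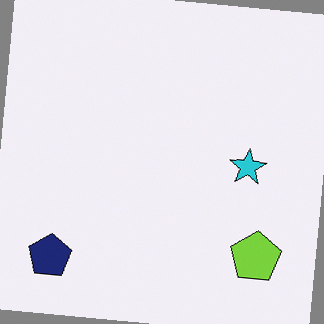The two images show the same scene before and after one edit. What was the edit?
The transformation is: rotated clockwise by a small amount.

Every shape is tilted by the same angle and the image corners show triangular fill wedges — a whole-image rotation by a non-right angle.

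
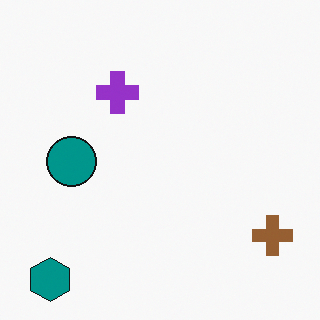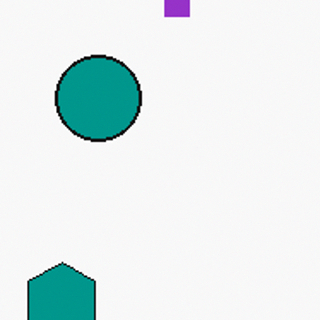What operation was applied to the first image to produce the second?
The image was cropped tightly and scaled back up.

The visible shapes are larger and the field of view is narrower; shapes near the original edges may be partly or wholly outside the frame — a crop-and-rescale.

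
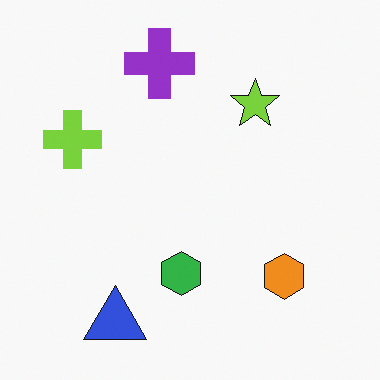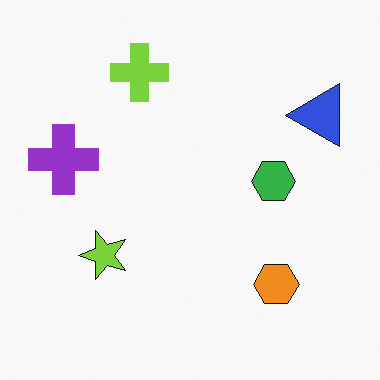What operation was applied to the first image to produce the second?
The image was transposed (reflected across the top-left ↔ bottom-right diagonal).

Shapes have swapped their row and column positions — what was in the top-right is now in the bottom-left — a diagonal reflection.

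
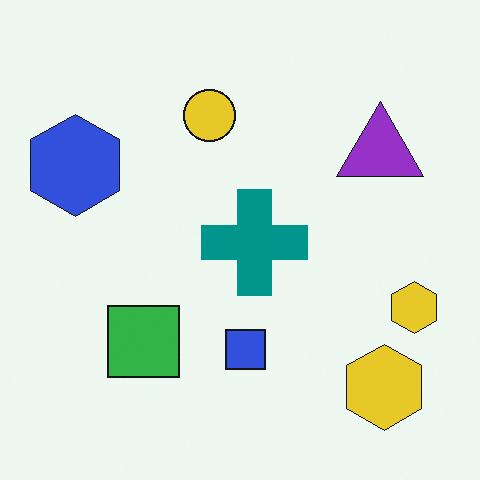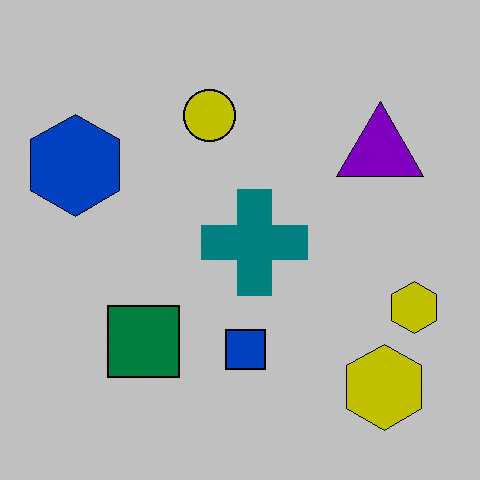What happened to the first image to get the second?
It was aggressively posterized.

Each flat color has snapped to a coarser quantized level — most visibly, the near-white background has dropped to a flat grey.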